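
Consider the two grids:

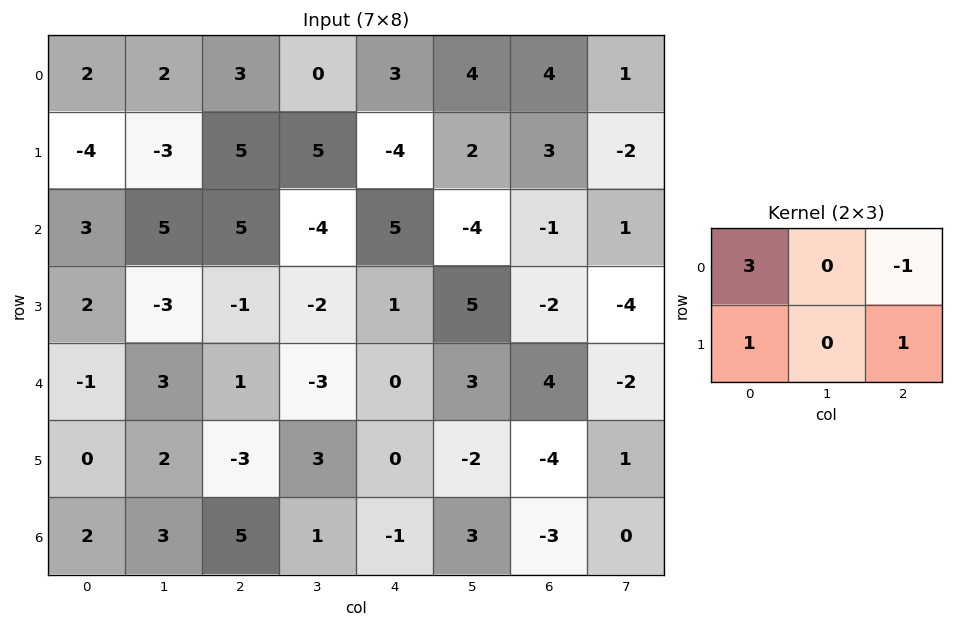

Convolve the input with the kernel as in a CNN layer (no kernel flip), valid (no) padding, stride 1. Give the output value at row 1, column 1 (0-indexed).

-13

The receptive field on the input at this output position is [-3 5 5 / 5 5 -4]. Elementwise product with the kernel and sum: -3·3 + 5·-1 + 5·1 + -4·1.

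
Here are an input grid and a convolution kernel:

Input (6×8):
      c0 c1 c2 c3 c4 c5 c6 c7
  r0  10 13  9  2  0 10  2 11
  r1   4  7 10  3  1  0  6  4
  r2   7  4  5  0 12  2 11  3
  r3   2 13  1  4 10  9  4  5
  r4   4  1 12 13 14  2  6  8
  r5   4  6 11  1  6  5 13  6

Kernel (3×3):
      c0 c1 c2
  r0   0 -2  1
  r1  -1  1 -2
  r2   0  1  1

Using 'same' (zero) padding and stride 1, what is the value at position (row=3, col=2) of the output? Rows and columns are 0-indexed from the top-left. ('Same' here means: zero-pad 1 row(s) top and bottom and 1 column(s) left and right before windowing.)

-5

The receptive field on the zero-padded input at this output position is [4 5 0 / 13 1 4 / 1 12 13]. Elementwise product with the kernel and sum: 5·-2 + 0·1 + 13·-1 + 1·1 + 4·-2 + 12·1 + 13·1.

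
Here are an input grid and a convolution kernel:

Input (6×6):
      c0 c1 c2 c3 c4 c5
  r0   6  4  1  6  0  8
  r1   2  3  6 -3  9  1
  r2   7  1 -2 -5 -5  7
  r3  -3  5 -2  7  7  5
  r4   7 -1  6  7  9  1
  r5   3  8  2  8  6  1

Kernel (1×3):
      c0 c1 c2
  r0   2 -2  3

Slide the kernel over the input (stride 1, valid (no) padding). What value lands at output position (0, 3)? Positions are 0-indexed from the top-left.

36

The receptive field on the input at this output position is [6 0 8]. Elementwise product with the kernel and sum: 6·2 + 0·-2 + 8·3.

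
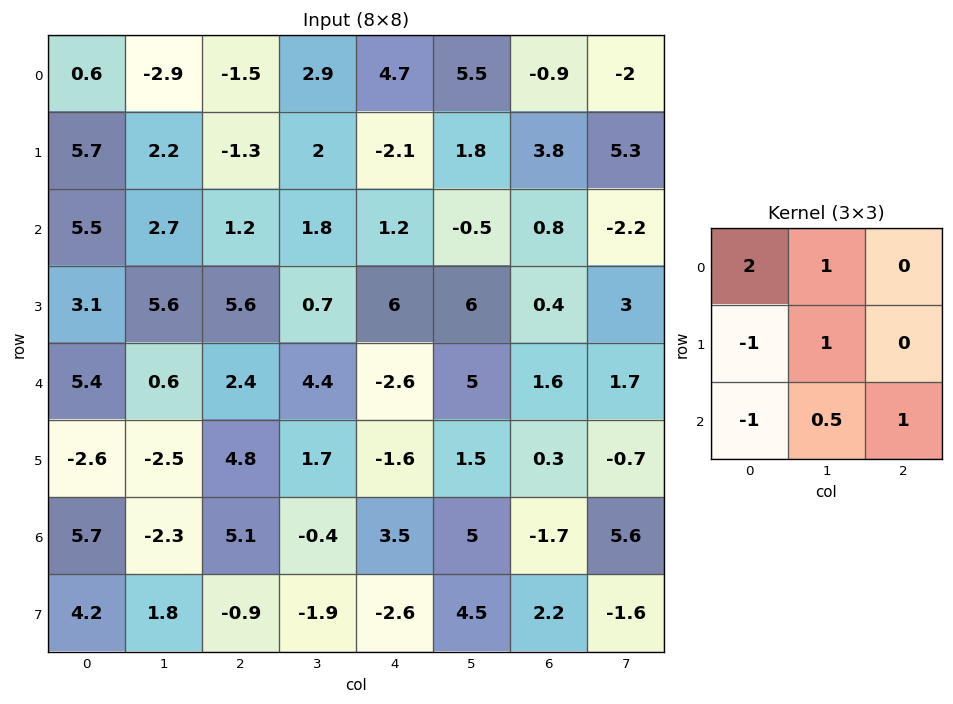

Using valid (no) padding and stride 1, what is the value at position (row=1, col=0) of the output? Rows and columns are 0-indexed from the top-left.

16.1

The receptive field on the input at this output position is [5.7 2.2 -1.3 / 5.5 2.7 1.2 / 3.1 5.6 5.6]. Elementwise product with the kernel and sum: 5.7·2 + 2.2·1 + 5.5·-1 + 2.7·1 + 3.1·-1 + 5.6·0.5 + 5.6·1.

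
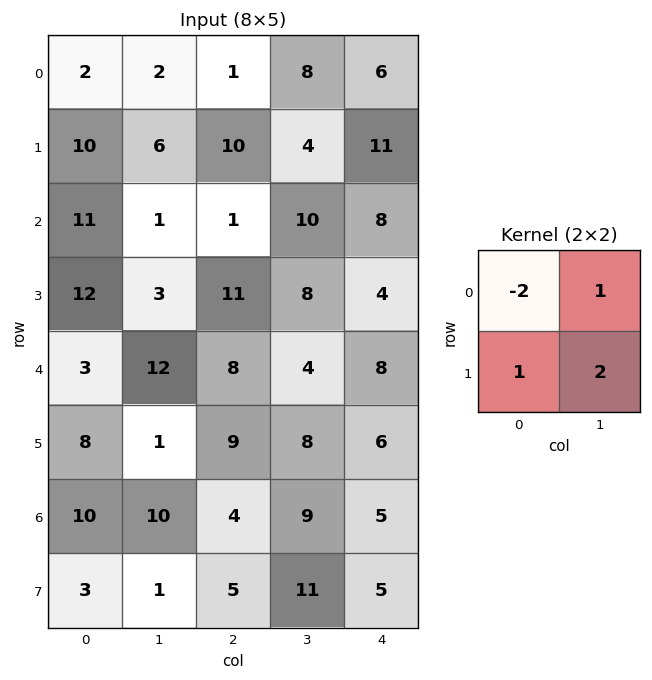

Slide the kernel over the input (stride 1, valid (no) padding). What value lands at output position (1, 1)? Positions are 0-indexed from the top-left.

1

The receptive field on the input at this output position is [6 10 / 1 1]. Elementwise product with the kernel and sum: 6·-2 + 10·1 + 1·1 + 1·2.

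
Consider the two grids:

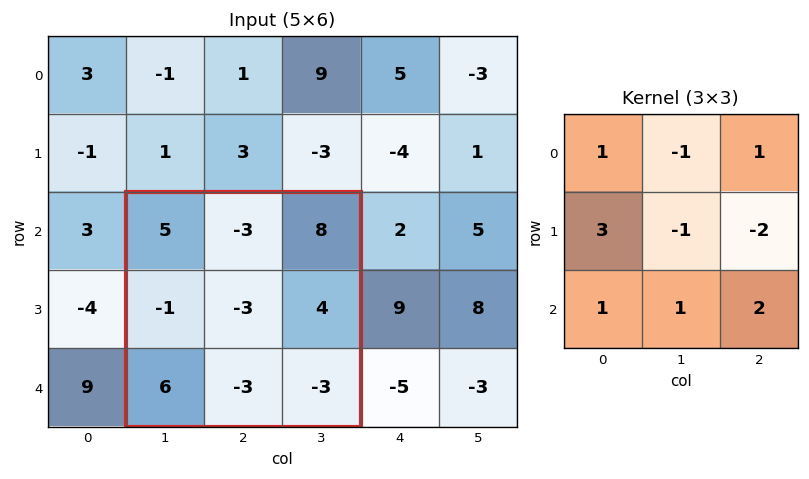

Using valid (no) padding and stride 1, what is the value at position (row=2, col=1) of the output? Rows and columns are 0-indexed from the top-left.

The receptive field on the input at this output position is [5 -3 8 / -1 -3 4 / 6 -3 -3]. Elementwise product with the kernel and sum: 5·1 + -3·-1 + 8·1 + -1·3 + -3·-1 + 4·-2 + 6·1 + -3·1 + -3·2.

5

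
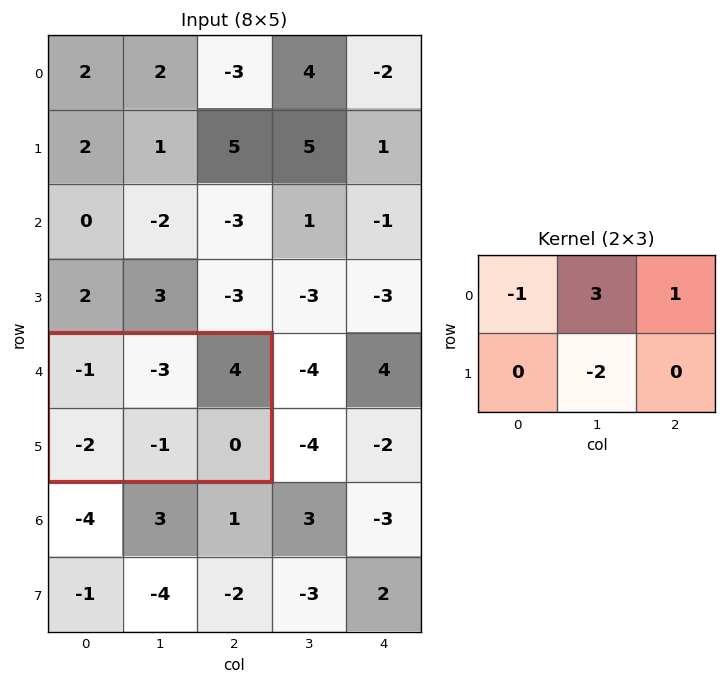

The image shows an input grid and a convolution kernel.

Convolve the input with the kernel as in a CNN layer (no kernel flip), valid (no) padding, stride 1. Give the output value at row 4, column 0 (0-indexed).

-2

The receptive field on the input at this output position is [-1 -3 4 / -2 -1 0]. Elementwise product with the kernel and sum: -1·-1 + -3·3 + 4·1 + -1·-2.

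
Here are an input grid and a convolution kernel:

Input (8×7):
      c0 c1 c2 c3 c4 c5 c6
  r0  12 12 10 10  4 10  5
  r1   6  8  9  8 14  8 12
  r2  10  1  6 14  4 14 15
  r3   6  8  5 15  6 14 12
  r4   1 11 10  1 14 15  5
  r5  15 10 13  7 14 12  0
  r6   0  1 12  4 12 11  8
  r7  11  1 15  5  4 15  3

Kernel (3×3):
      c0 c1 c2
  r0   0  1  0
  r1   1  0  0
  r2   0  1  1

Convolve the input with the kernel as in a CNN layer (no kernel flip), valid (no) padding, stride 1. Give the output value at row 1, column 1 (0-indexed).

30

The receptive field on the input at this output position is [8 9 8 / 1 6 14 / 8 5 15]. Elementwise product with the kernel and sum: 9·1 + 1·1 + 5·1 + 15·1.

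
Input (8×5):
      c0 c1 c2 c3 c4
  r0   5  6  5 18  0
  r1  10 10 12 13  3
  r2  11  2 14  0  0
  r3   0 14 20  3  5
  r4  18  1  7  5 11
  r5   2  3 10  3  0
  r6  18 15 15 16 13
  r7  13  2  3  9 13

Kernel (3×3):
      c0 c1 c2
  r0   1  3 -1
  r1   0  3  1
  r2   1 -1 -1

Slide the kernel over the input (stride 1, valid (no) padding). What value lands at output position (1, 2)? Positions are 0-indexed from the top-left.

The receptive field on the input at this output position is [12 13 3 / 14 0 0 / 20 3 5]. Elementwise product with the kernel and sum: 12·1 + 13·3 + 3·-1 + 0·3 + 0·1 + 20·1 + 3·-1 + 5·-1.

60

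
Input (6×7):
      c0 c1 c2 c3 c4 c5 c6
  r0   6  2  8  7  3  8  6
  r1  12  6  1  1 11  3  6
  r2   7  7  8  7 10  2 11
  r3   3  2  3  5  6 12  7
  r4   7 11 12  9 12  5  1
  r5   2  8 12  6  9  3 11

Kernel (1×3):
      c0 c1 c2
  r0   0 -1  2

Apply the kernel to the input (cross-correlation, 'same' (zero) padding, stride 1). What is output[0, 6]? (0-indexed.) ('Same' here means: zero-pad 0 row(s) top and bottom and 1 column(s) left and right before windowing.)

-6

The receptive field on the zero-padded input at this output position is [8 6 0]. Elementwise product with the kernel and sum: 6·-1 + 0·2.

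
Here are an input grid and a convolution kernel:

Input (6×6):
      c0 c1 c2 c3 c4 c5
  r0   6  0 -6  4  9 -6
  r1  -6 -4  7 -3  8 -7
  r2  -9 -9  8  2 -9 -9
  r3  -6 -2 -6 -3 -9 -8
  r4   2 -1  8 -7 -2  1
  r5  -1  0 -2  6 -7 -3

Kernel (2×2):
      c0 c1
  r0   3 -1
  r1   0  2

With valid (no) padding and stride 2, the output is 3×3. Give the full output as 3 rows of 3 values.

10 -28 19
-22 16 -34
7 43 -13

Output[0,0]: The receptive field on the input at this output position is [6 0 / -6 -4]. Elementwise product with the kernel and sum: 6·3 + 0·-1 + -4·2.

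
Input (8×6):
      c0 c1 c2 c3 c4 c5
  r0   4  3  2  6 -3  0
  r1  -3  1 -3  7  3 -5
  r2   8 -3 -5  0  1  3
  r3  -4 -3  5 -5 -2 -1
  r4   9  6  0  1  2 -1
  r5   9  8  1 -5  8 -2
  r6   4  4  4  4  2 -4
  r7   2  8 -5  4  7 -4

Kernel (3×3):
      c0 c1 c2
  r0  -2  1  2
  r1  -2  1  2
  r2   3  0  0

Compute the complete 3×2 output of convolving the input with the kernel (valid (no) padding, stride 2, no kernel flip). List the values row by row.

24 0
13 -7
-8 26

Output[0,0]: The receptive field on the input at this output position is [4 3 2 / -3 1 -3 / 8 -3 -5]. Elementwise product with the kernel and sum: 4·-2 + 3·1 + 2·2 + -3·-2 + 1·1 + -3·2 + 8·3.
Output[0,1]: The receptive field on the input at this output position is [2 6 -3 / -3 7 3 / -5 0 1]. Elementwise product with the kernel and sum: 2·-2 + 6·1 + -3·2 + -3·-2 + 7·1 + 3·2 + -5·3.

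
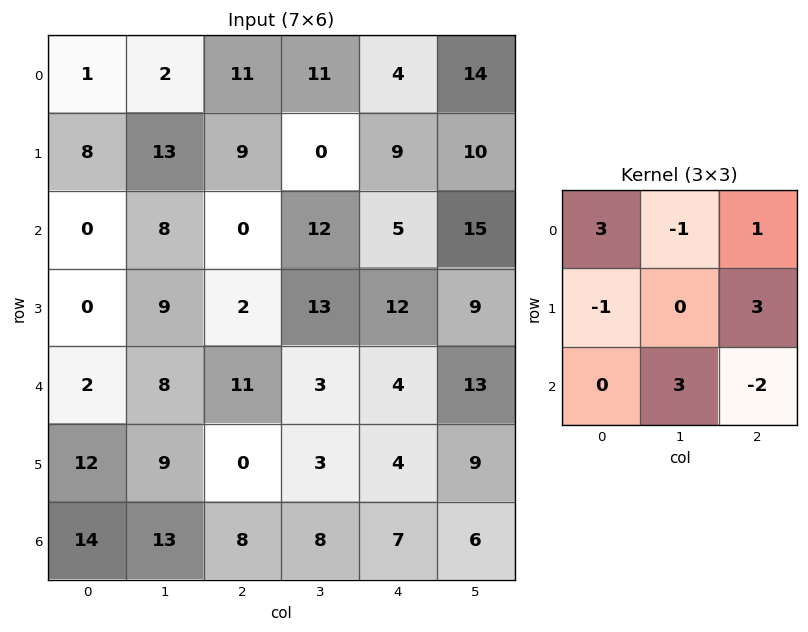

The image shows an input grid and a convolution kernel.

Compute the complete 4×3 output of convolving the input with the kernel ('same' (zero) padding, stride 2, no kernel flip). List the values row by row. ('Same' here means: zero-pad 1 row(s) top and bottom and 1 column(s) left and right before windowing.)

Output[0,0]: The receptive field on the zero-padded input at this output position is [0 0 0 / 0 1 2 / 0 8 13]. Elementwise product with the kernel and sum: 0·3 + 0·-1 + 0·1 + 0·-1 + 2·3 + 8·3 + 13·-2.
Output[0,1]: The receptive field on the zero-padded input at this output position is [0 0 0 / 2 11 11 / 13 9 0]. Elementwise product with the kernel and sum: 0·3 + 0·-1 + 0·1 + 2·-1 + 11·3 + 9·3 + 0·-2.

4 58 38
11 38 52
51 33 66
36 41 24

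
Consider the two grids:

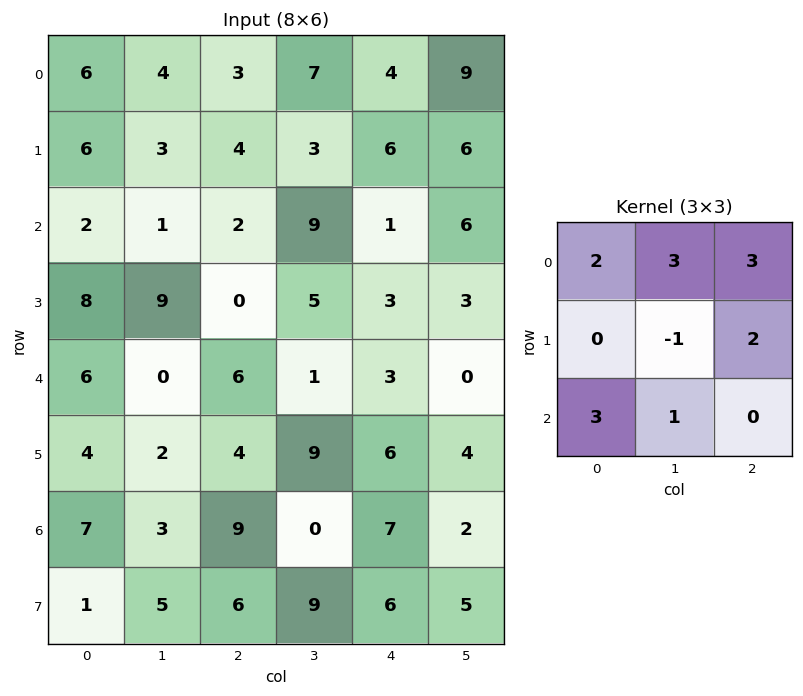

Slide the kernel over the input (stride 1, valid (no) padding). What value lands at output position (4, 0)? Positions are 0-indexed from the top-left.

60

The receptive field on the input at this output position is [6 0 6 / 4 2 4 / 7 3 9]. Elementwise product with the kernel and sum: 6·2 + 0·3 + 6·3 + 2·-1 + 4·2 + 7·3 + 3·1.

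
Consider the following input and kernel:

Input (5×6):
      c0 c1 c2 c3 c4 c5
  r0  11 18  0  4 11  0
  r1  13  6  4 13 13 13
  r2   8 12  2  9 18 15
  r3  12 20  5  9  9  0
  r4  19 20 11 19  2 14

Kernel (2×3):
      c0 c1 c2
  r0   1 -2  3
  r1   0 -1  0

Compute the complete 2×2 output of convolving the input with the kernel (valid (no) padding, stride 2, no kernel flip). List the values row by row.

Output[0,0]: The receptive field on the input at this output position is [11 18 0 / 13 6 4]. Elementwise product with the kernel and sum: 11·1 + 18·-2 + 0·3 + 6·-1.

-31 12
-30 29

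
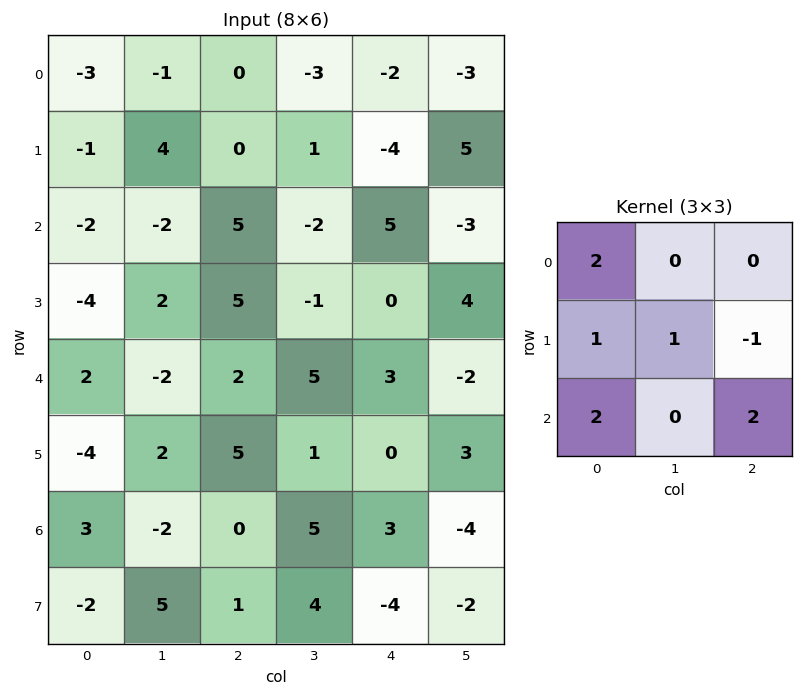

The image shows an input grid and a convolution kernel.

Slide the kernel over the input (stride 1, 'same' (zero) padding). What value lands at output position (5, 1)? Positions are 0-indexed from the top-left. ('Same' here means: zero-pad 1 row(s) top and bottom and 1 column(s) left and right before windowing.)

The receptive field on the zero-padded input at this output position is [2 -2 2 / -4 2 5 / 3 -2 0]. Elementwise product with the kernel and sum: 2·2 + -4·1 + 2·1 + 5·-1 + 3·2 + 0·2.

3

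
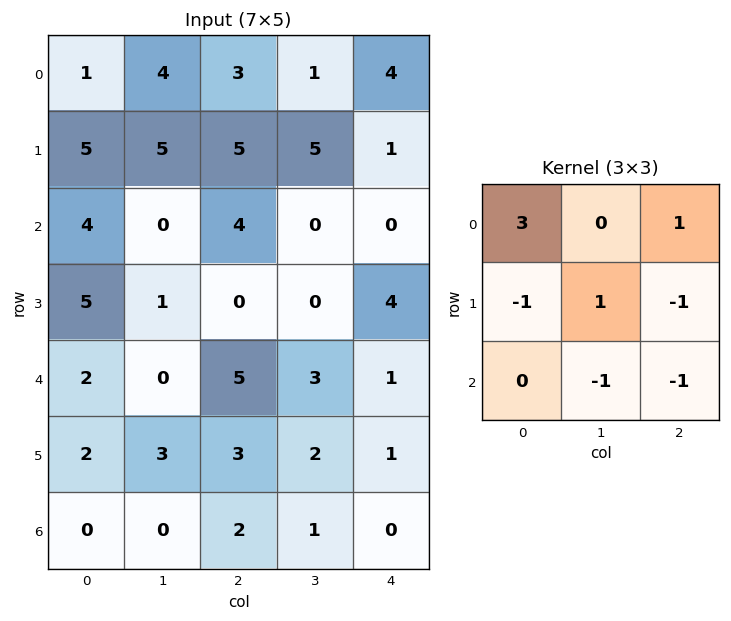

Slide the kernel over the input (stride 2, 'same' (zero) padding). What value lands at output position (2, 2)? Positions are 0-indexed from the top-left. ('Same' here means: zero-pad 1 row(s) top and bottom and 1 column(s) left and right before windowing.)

The receptive field on the zero-padded input at this output position is [0 4 0 / 3 1 0 / 2 1 0]. Elementwise product with the kernel and sum: 0·3 + 0·1 + 3·-1 + 1·1 + 0·-1 + 1·-1 + 0·-1.

-3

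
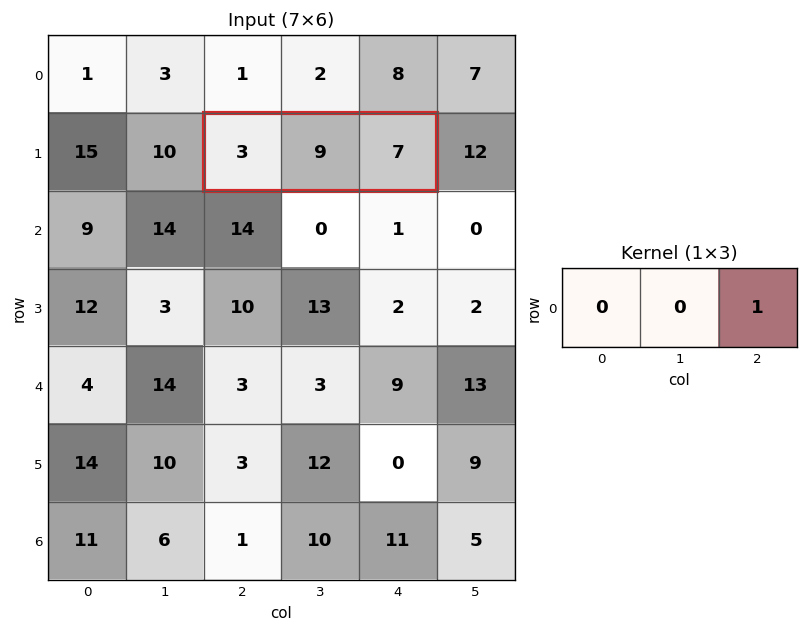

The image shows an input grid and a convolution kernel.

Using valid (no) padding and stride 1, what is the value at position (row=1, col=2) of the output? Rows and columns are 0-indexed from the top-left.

The receptive field on the input at this output position is [3 9 7]. Elementwise product with the kernel and sum: 7·1.

7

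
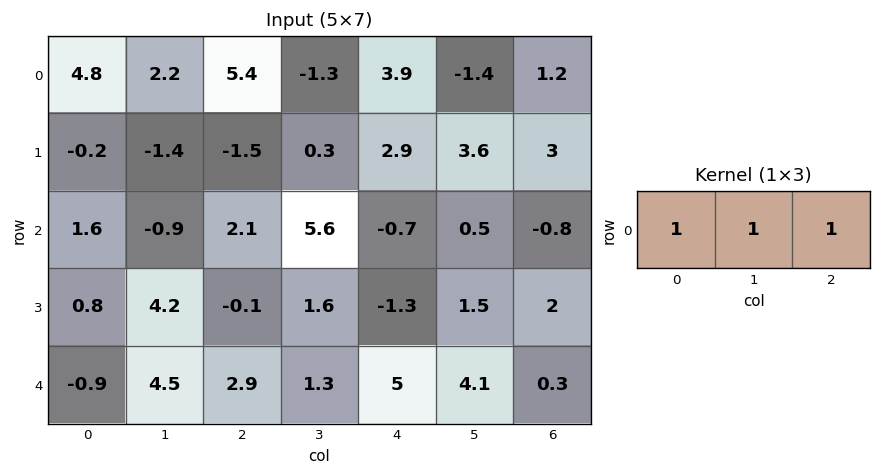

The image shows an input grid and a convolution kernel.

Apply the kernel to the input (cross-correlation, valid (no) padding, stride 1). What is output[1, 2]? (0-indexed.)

1.7

The receptive field on the input at this output position is [-1.5 0.3 2.9]. Elementwise product with the kernel and sum: -1.5·1 + 0.3·1 + 2.9·1.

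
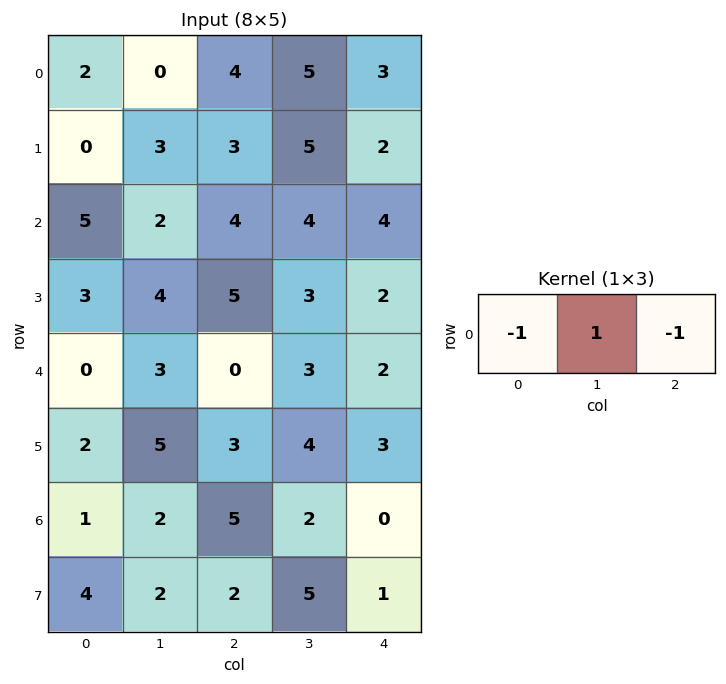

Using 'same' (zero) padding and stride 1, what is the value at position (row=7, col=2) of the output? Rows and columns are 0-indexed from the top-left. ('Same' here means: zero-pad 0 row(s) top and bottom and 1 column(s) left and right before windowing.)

-5

The receptive field on the zero-padded input at this output position is [2 2 5]. Elementwise product with the kernel and sum: 2·-1 + 2·1 + 5·-1.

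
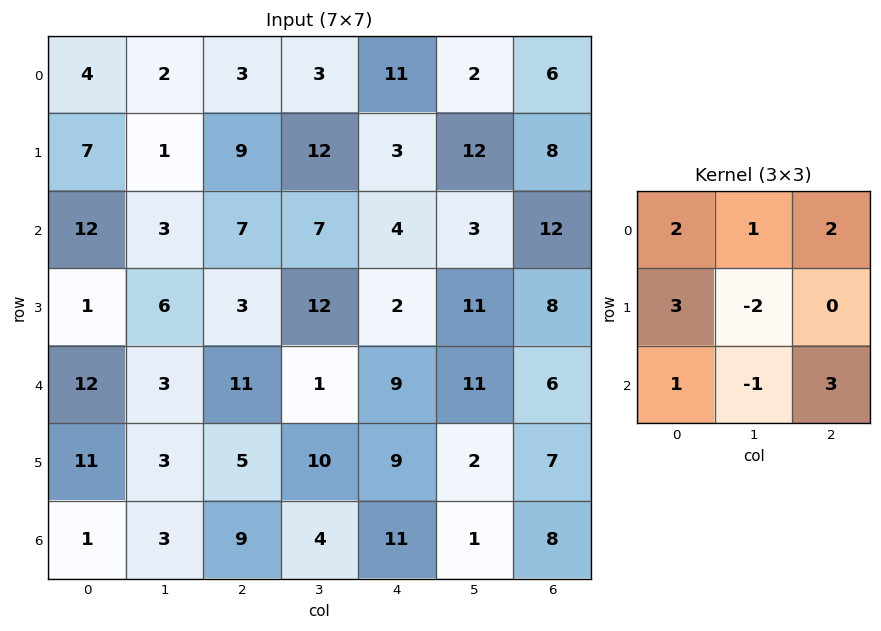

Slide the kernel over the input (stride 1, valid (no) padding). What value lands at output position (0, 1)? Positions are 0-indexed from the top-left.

The receptive field on the input at this output position is [2 3 3 / 1 9 12 / 3 7 7]. Elementwise product with the kernel and sum: 2·2 + 3·1 + 3·2 + 1·3 + 9·-2 + 3·1 + 7·-1 + 7·3.

15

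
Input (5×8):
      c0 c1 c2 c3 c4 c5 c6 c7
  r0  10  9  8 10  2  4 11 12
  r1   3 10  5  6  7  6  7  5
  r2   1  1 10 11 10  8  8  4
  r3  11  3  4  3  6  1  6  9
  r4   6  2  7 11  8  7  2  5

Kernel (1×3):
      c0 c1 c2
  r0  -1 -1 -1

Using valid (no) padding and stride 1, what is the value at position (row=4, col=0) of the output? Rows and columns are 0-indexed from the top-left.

-15

The receptive field on the input at this output position is [6 2 7]. Elementwise product with the kernel and sum: 6·-1 + 2·-1 + 7·-1.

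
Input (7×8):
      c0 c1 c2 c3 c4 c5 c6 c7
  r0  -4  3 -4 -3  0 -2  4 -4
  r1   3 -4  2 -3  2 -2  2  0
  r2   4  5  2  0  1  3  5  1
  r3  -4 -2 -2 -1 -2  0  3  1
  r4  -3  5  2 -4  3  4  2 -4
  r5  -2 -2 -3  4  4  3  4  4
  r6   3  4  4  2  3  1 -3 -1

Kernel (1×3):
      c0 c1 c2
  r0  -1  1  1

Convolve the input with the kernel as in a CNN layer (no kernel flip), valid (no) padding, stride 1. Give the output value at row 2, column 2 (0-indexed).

The receptive field on the input at this output position is [2 0 1]. Elementwise product with the kernel and sum: 2·-1 + 0·1 + 1·1.

-1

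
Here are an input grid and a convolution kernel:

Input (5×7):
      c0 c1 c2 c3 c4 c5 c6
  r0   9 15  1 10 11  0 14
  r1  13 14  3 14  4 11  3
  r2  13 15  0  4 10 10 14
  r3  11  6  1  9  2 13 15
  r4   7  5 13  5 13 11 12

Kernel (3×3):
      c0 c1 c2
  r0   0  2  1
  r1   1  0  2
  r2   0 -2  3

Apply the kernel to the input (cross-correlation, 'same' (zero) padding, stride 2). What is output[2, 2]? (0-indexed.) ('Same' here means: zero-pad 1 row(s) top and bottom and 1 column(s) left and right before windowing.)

The receptive field on the zero-padded input at this output position is [9 2 13 / 5 13 11 / 0 0 0]. Elementwise product with the kernel and sum: 2·2 + 13·1 + 5·1 + 11·2 + 0·-2 + 0·3.

44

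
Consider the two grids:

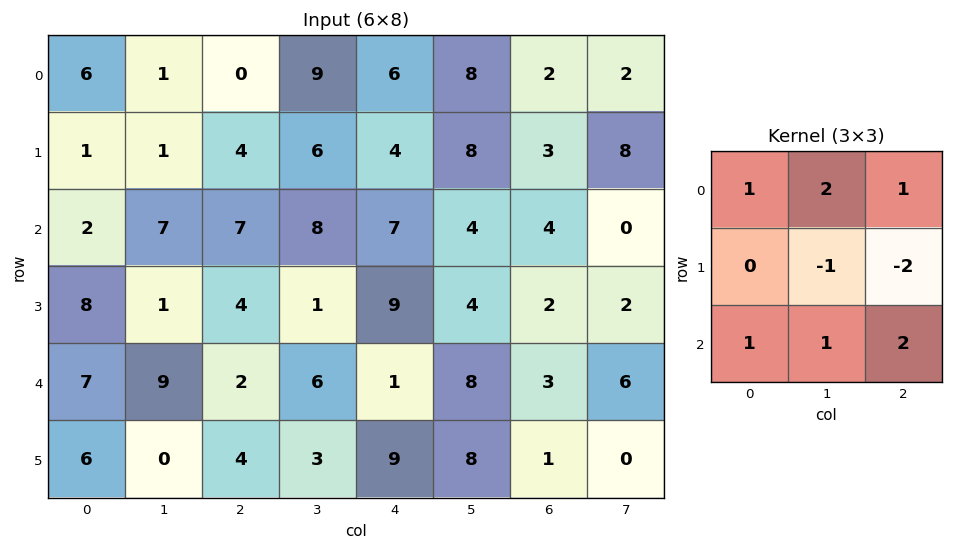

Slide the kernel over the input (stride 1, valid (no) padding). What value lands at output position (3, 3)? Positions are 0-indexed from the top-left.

The receptive field on the input at this output position is [1 9 4 / 6 1 8 / 3 9 8]. Elementwise product with the kernel and sum: 1·1 + 9·2 + 4·1 + 1·-1 + 8·-2 + 3·1 + 9·1 + 8·2.

34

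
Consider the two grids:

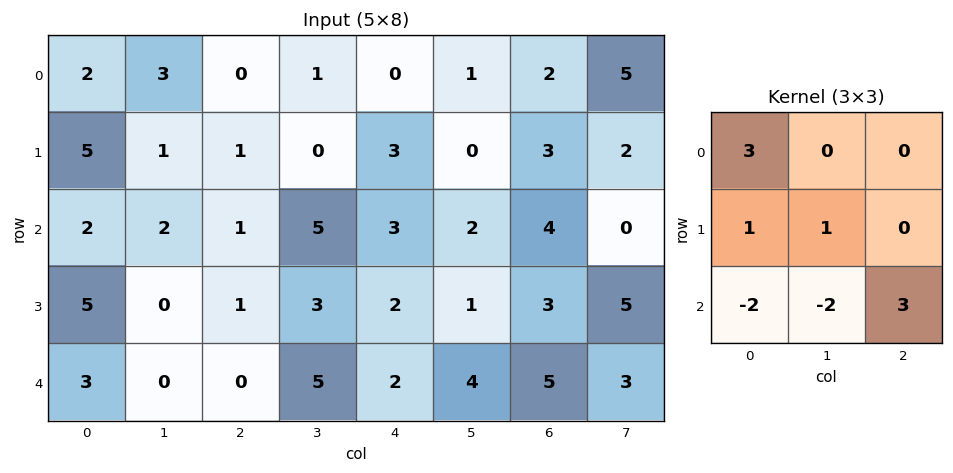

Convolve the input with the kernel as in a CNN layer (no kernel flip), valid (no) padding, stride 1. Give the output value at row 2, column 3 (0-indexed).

18

The receptive field on the input at this output position is [5 3 2 / 3 2 1 / 5 2 4]. Elementwise product with the kernel and sum: 5·3 + 3·1 + 2·1 + 5·-2 + 2·-2 + 4·3.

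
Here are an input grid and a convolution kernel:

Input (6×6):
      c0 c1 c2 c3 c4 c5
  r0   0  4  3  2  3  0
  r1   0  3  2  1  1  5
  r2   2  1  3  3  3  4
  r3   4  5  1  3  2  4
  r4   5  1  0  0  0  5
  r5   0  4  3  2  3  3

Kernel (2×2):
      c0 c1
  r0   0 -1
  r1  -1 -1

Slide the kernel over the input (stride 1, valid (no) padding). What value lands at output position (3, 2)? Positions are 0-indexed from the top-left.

-3

The receptive field on the input at this output position is [1 3 / 0 0]. Elementwise product with the kernel and sum: 3·-1 + 0·-1 + 0·-1.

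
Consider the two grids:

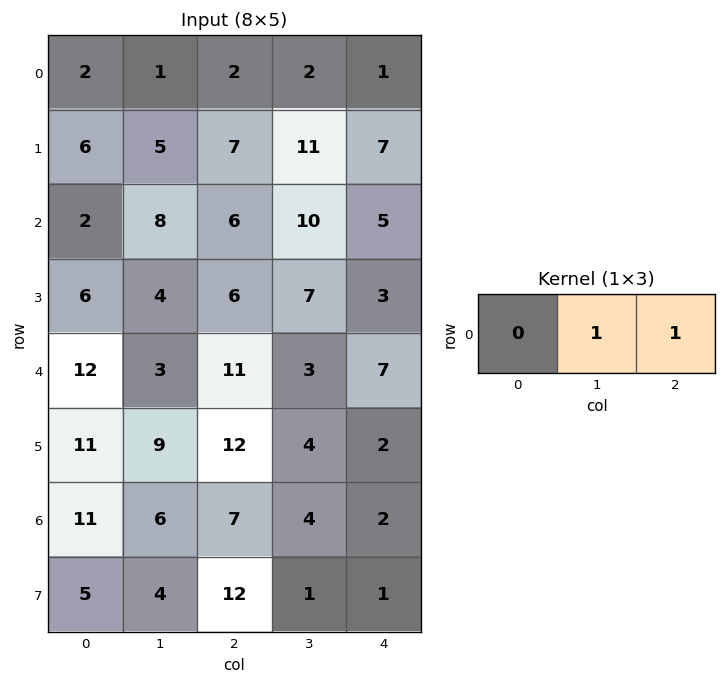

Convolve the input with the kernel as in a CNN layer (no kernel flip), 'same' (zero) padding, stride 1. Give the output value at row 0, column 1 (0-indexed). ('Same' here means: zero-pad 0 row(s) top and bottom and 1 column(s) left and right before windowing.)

3

The receptive field on the zero-padded input at this output position is [2 1 2]. Elementwise product with the kernel and sum: 1·1 + 2·1.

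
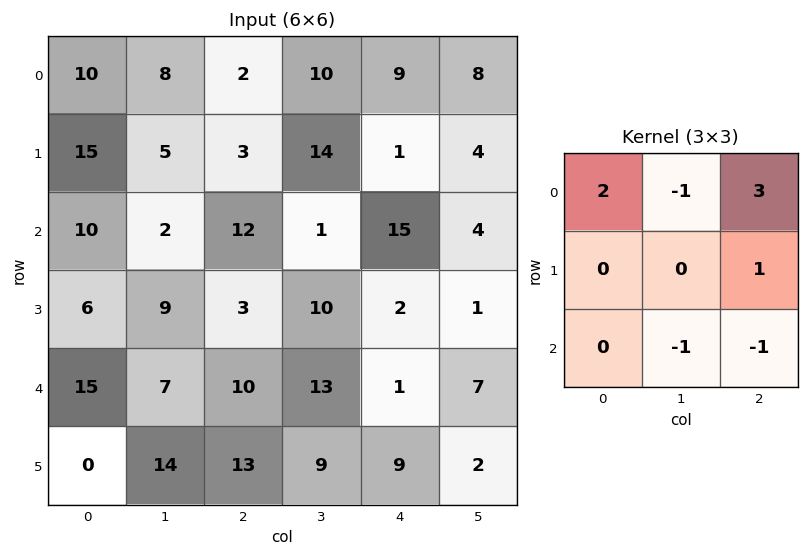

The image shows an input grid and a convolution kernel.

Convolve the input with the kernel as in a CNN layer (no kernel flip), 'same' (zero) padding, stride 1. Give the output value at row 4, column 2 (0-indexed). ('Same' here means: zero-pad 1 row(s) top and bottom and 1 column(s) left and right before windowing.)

The receptive field on the zero-padded input at this output position is [9 3 10 / 7 10 13 / 14 13 9]. Elementwise product with the kernel and sum: 9·2 + 3·-1 + 10·3 + 13·1 + 13·-1 + 9·-1.

36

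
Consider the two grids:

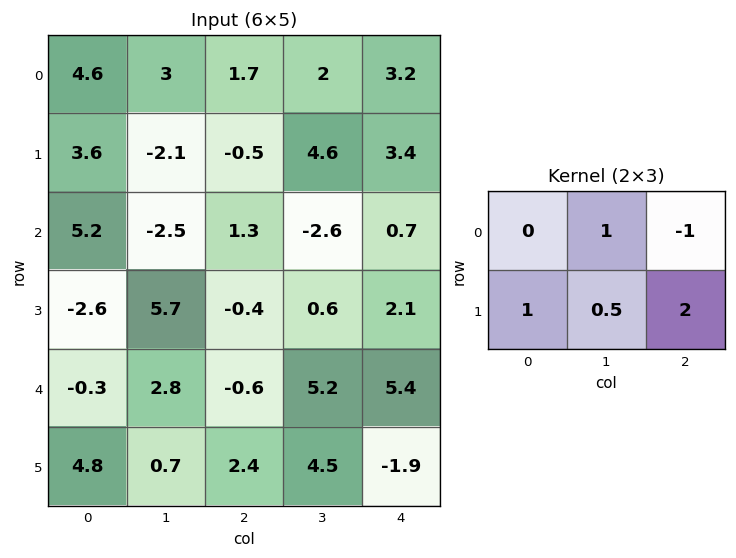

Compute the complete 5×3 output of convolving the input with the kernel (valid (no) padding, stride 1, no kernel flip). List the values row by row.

Output[0,0]: The receptive field on the input at this output position is [4.6 3 1.7 / 3.6 -2.1 -0.5]. Elementwise product with the kernel and sum: 3·1 + 1.7·-1 + 3.6·1 + -2.1·0.5 + -0.5·2.

2.85 6.55 7.4
4.95 -12.15 2.6
-4.35 10.6 0.8
6 11.9 11.3
13.35 5.1 0.65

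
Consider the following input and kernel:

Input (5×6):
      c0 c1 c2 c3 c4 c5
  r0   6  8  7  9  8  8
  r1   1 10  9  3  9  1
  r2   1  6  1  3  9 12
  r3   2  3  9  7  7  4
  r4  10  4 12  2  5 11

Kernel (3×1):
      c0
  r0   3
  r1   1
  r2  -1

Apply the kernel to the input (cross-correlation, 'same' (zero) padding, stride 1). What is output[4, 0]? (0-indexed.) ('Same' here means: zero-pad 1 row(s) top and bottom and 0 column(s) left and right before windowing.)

The receptive field on the zero-padded input at this output position is [2 / 10 / 0]. Elementwise product with the kernel and sum: 2·3 + 10·1 + 0·-1.

16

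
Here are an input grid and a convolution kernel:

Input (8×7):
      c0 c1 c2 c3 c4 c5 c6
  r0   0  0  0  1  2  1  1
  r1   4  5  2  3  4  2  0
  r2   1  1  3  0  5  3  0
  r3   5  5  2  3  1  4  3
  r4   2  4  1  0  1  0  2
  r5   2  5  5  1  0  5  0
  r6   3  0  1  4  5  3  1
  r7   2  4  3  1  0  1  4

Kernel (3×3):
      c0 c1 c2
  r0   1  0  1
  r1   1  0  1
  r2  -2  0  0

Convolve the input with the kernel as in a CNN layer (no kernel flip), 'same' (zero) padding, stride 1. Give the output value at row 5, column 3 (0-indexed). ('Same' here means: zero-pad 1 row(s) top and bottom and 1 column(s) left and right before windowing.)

5

The receptive field on the zero-padded input at this output position is [1 0 1 / 5 1 0 / 1 4 5]. Elementwise product with the kernel and sum: 1·1 + 1·1 + 5·1 + 0·1 + 1·-2.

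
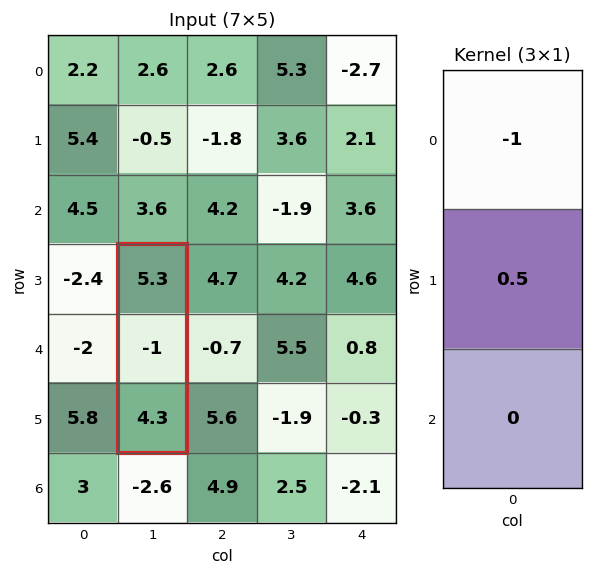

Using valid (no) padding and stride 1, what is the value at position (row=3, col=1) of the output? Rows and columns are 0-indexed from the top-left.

-5.8

The receptive field on the input at this output position is [5.3 / -1 / 4.3]. Elementwise product with the kernel and sum: 5.3·-1 + -1·0.5.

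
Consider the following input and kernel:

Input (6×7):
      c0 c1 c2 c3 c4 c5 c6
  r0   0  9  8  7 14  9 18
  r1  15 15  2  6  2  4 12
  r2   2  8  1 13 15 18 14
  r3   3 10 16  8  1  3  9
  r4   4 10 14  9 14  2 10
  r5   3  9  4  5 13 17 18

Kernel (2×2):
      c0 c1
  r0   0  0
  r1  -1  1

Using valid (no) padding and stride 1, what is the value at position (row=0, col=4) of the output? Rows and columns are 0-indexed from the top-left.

The receptive field on the input at this output position is [14 9 / 2 4]. Elementwise product with the kernel and sum: 2·-1 + 4·1.

2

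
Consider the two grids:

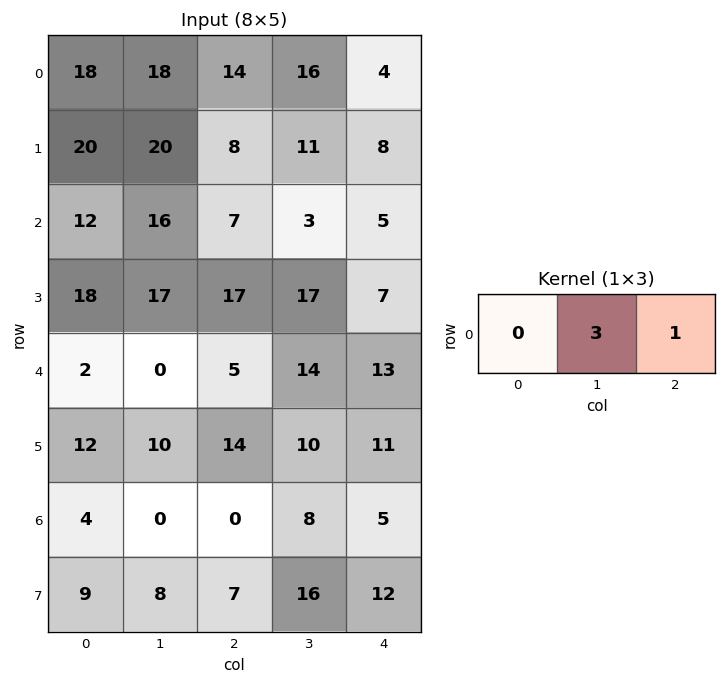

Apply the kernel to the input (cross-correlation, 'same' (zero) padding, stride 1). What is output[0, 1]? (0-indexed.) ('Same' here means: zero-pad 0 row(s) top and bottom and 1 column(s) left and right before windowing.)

68

The receptive field on the zero-padded input at this output position is [18 18 14]. Elementwise product with the kernel and sum: 18·3 + 14·1.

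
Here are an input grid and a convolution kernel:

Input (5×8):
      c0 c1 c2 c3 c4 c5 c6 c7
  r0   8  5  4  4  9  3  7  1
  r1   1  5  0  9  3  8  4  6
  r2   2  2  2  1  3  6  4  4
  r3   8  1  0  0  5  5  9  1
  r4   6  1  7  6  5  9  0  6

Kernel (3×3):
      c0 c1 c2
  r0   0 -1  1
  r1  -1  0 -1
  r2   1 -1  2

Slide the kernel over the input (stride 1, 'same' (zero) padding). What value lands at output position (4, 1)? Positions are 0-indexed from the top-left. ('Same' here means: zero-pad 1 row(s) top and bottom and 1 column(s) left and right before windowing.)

The receptive field on the zero-padded input at this output position is [8 1 0 / 6 1 7 / 0 0 0]. Elementwise product with the kernel and sum: 1·-1 + 0·1 + 6·-1 + 7·-1 + 0·1 + 0·-1 + 0·2.

-14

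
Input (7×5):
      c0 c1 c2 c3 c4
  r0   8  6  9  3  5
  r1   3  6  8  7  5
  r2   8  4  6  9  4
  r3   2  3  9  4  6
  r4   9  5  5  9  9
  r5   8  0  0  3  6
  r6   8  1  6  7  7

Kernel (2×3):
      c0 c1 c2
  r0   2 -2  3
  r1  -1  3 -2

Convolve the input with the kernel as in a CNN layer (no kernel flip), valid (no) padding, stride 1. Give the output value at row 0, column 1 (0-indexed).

7

The receptive field on the input at this output position is [6 9 3 / 6 8 7]. Elementwise product with the kernel and sum: 6·2 + 9·-2 + 3·3 + 6·-1 + 8·3 + 7·-2.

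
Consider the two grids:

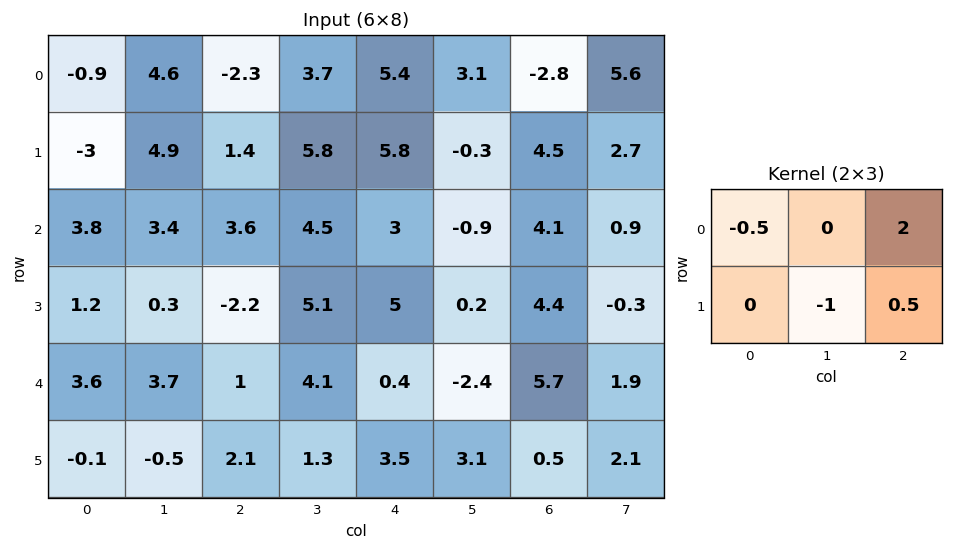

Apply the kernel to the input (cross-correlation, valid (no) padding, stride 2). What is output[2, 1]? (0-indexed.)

The receptive field on the input at this output position is [1 4.1 0.4 / 2.1 1.3 3.5]. Elementwise product with the kernel and sum: 1·-0.5 + 0.4·2 + 1.3·-1 + 3.5·0.5.

0.75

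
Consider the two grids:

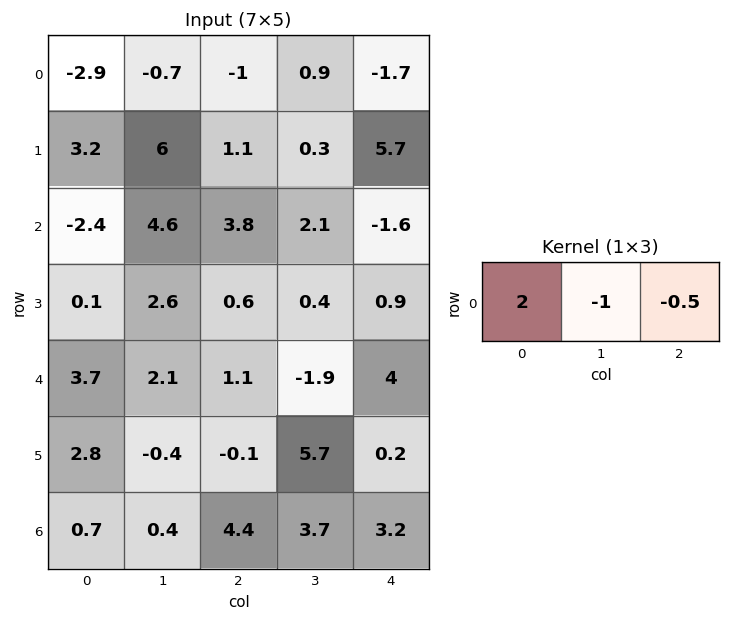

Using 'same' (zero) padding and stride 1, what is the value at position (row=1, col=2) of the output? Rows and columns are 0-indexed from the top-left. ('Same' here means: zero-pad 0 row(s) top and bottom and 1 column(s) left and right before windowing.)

10.75

The receptive field on the zero-padded input at this output position is [6 1.1 0.3]. Elementwise product with the kernel and sum: 6·2 + 1.1·-1 + 0.3·-0.5.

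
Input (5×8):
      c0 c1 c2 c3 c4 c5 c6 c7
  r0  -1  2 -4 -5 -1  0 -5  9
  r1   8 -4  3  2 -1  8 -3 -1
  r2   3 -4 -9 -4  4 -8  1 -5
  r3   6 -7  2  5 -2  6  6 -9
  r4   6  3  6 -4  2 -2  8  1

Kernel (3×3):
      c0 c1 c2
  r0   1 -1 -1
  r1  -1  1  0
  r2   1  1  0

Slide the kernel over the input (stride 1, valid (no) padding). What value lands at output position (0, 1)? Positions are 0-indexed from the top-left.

The receptive field on the input at this output position is [2 -4 -5 / -4 3 2 / -4 -9 -4]. Elementwise product with the kernel and sum: 2·1 + -4·-1 + -5·-1 + -4·-1 + 3·1 + -4·1 + -9·1.

5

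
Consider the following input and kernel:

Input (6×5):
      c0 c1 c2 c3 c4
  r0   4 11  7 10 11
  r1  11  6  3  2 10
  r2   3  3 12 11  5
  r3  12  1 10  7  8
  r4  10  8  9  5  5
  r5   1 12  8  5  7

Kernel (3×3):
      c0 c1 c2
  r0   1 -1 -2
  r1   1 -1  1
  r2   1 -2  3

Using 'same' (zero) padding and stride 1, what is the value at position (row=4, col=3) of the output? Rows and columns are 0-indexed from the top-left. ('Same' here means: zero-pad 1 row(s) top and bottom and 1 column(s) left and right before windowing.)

The receptive field on the zero-padded input at this output position is [10 7 8 / 9 5 5 / 8 5 7]. Elementwise product with the kernel and sum: 10·1 + 7·-1 + 8·-2 + 9·1 + 5·-1 + 5·1 + 8·1 + 5·-2 + 7·3.

15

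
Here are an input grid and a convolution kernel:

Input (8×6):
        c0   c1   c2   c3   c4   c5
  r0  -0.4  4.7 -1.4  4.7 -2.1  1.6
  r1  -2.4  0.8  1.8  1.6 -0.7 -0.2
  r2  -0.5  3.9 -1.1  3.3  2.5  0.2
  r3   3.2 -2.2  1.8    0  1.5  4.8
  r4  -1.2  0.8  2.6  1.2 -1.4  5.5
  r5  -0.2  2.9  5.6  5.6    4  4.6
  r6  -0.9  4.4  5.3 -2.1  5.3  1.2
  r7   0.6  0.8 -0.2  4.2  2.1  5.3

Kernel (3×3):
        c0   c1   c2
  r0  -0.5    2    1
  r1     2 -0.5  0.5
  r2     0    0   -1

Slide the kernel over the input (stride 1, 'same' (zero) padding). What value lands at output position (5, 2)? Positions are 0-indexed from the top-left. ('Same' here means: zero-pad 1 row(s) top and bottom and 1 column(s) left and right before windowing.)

13.9

The receptive field on the zero-padded input at this output position is [0.8 2.6 1.2 / 2.9 5.6 5.6 / 4.4 5.3 -2.1]. Elementwise product with the kernel and sum: 0.8·-0.5 + 2.6·2 + 1.2·1 + 2.9·2 + 5.6·-0.5 + 5.6·0.5 + -2.1·-1.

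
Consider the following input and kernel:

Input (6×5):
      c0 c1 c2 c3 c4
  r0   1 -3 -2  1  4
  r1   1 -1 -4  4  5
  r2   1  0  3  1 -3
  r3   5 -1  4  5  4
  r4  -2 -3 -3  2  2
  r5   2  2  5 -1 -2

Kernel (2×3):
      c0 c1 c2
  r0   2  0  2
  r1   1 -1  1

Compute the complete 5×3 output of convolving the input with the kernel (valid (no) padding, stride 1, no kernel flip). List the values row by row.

Output[0,0]: The receptive field on the input at this output position is [1 -3 -2 / 1 -1 -4]. Elementwise product with the kernel and sum: 1·2 + -2·2 + 1·1 + -1·-1 + -4·1.
Output[0,1]: The receptive field on the input at this output position is [-3 -2 1 / -1 -4 4]. Elementwise product with the kernel and sum: -3·2 + 1·2 + -1·1 + -4·-1 + 4·1.

-4 3 1
-2 4 1
18 2 3
16 10 13
-5 -6 2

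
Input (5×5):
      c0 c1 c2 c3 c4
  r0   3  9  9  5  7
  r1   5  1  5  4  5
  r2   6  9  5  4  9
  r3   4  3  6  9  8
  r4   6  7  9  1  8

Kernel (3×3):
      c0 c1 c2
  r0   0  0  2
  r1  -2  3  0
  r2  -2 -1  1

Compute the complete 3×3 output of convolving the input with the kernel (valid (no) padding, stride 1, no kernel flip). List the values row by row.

Output[0,0]: The receptive field on the input at this output position is [3 9 9 / 5 1 5 / 6 9 5]. Elementwise product with the kernel and sum: 9·2 + 5·-2 + 1·3 + 6·-2 + 9·-1 + 5·1.
Output[0,1]: The receptive field on the input at this output position is [9 9 5 / 1 5 4 / 9 5 4]. Elementwise product with the kernel and sum: 5·2 + 1·-2 + 5·3 + 9·-2 + 5·-1 + 4·1.

-5 4 11
20 2 -1
1 -2 22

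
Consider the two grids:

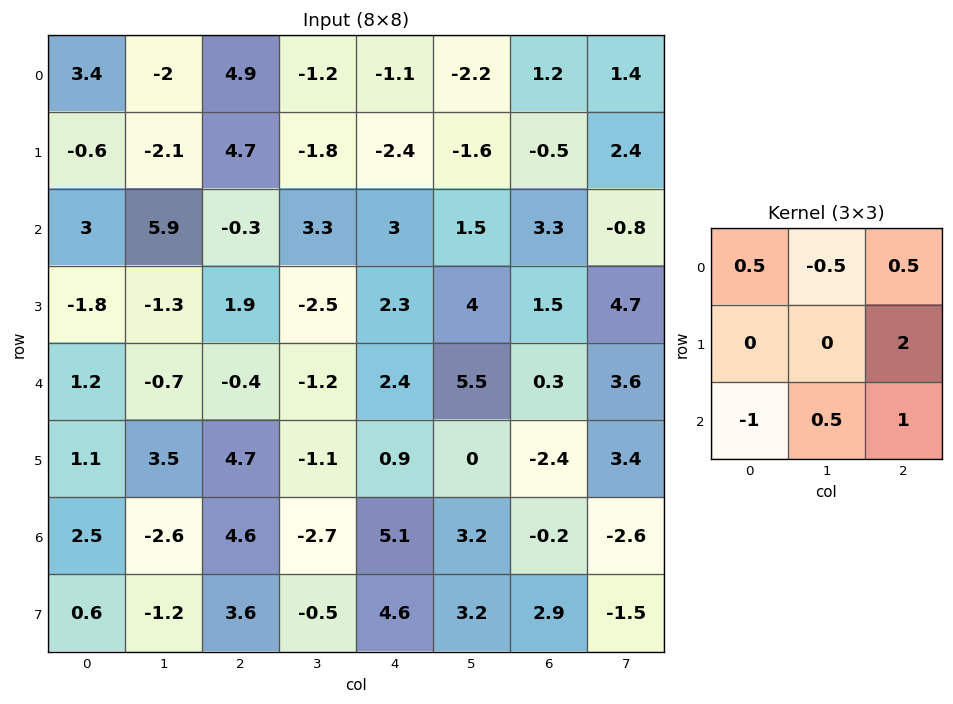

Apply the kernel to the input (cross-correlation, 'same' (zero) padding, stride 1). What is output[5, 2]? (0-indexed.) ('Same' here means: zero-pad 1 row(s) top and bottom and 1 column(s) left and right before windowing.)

The receptive field on the zero-padded input at this output position is [-0.7 -0.4 -1.2 / 3.5 4.7 -1.1 / -2.6 4.6 -2.7]. Elementwise product with the kernel and sum: -0.7·0.5 + -0.4·-0.5 + -1.2·0.5 + -1.1·2 + -2.6·-1 + 4.6·0.5 + -2.7·1.

-0.75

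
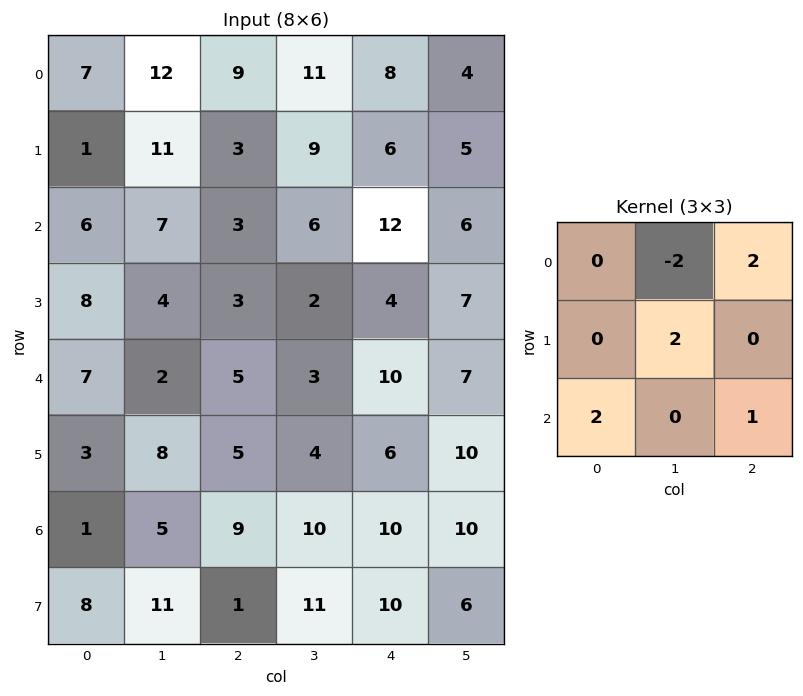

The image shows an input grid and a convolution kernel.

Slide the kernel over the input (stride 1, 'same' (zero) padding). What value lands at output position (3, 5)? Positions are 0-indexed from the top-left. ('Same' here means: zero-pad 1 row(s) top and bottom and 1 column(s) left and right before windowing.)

The receptive field on the zero-padded input at this output position is [12 6 0 / 4 7 0 / 10 7 0]. Elementwise product with the kernel and sum: 6·-2 + 0·2 + 7·2 + 10·2 + 0·1.

22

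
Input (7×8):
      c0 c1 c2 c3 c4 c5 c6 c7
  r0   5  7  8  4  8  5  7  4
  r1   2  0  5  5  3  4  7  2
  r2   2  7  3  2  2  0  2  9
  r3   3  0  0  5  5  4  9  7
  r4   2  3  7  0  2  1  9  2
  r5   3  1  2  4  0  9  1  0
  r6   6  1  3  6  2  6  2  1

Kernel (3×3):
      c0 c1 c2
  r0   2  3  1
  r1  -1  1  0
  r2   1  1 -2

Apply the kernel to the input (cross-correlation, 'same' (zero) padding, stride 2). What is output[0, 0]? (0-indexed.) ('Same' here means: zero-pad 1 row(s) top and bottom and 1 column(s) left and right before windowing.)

The receptive field on the zero-padded input at this output position is [0 0 0 / 0 5 7 / 0 2 0]. Elementwise product with the kernel and sum: 0·2 + 0·3 + 0·1 + 0·-1 + 5·1 + 0·1 + 2·1 + 0·-2.

7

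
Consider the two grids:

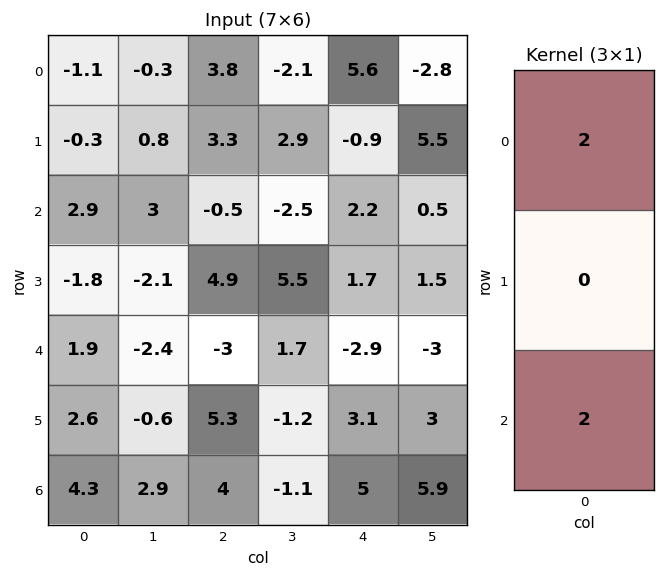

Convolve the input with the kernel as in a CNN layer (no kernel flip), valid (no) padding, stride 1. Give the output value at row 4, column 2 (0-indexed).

The receptive field on the input at this output position is [-3 / 5.3 / 4]. Elementwise product with the kernel and sum: -3·2 + 4·2.

2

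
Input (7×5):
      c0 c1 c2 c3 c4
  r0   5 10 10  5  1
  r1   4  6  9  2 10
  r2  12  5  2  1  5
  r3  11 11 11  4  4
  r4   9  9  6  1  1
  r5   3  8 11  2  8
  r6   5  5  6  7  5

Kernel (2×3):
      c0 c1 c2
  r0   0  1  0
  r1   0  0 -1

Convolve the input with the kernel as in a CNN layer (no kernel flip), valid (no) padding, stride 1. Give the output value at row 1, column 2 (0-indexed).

The receptive field on the input at this output position is [9 2 10 / 2 1 5]. Elementwise product with the kernel and sum: 2·1 + 5·-1.

-3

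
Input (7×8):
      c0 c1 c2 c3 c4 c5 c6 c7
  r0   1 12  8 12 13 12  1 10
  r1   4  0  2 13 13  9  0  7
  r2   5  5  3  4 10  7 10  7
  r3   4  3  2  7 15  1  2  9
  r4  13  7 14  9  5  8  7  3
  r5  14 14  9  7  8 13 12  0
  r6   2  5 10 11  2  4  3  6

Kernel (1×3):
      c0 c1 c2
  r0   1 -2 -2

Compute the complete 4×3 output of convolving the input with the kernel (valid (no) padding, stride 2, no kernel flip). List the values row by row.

-39 -42 -13
-11 -25 -24
-29 -14 -25
-28 -16 -12

Output[0,0]: The receptive field on the input at this output position is [1 12 8]. Elementwise product with the kernel and sum: 1·1 + 12·-2 + 8·-2.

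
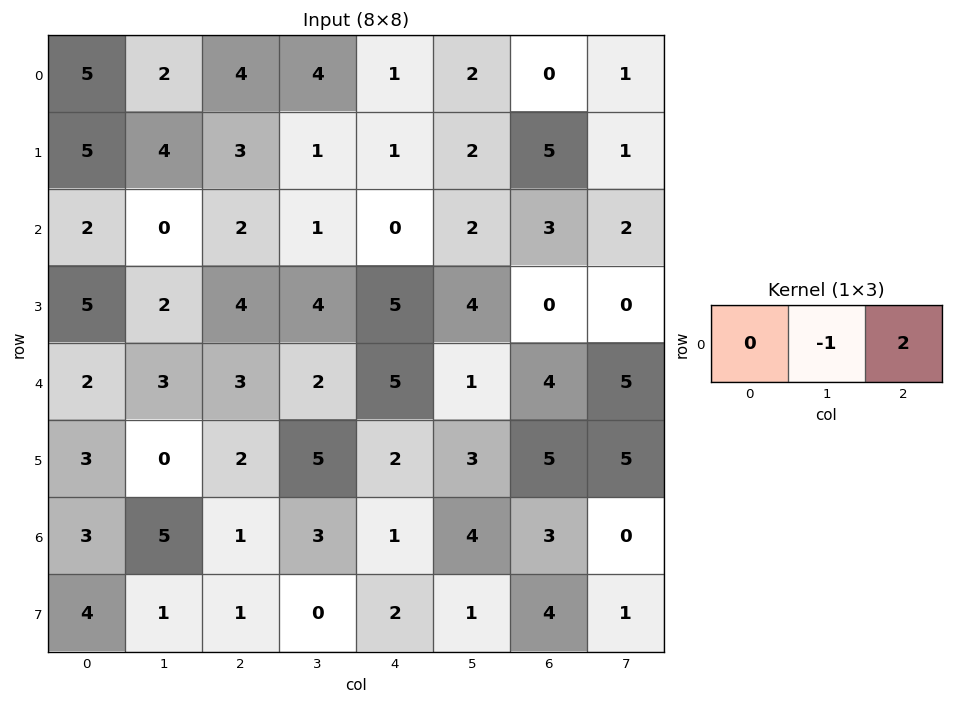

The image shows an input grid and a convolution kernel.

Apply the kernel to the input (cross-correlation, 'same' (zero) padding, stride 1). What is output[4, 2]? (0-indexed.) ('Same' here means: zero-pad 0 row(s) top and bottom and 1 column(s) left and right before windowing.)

The receptive field on the zero-padded input at this output position is [3 3 2]. Elementwise product with the kernel and sum: 3·-1 + 2·2.

1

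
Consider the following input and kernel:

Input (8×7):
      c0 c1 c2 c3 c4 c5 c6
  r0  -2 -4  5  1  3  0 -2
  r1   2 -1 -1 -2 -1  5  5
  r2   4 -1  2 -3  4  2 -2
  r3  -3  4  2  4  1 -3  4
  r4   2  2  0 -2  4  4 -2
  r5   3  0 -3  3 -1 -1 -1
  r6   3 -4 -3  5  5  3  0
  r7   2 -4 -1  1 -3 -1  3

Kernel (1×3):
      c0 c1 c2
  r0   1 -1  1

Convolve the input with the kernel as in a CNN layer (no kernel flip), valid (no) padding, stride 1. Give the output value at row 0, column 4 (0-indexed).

1

The receptive field on the input at this output position is [3 0 -2]. Elementwise product with the kernel and sum: 3·1 + 0·-1 + -2·1.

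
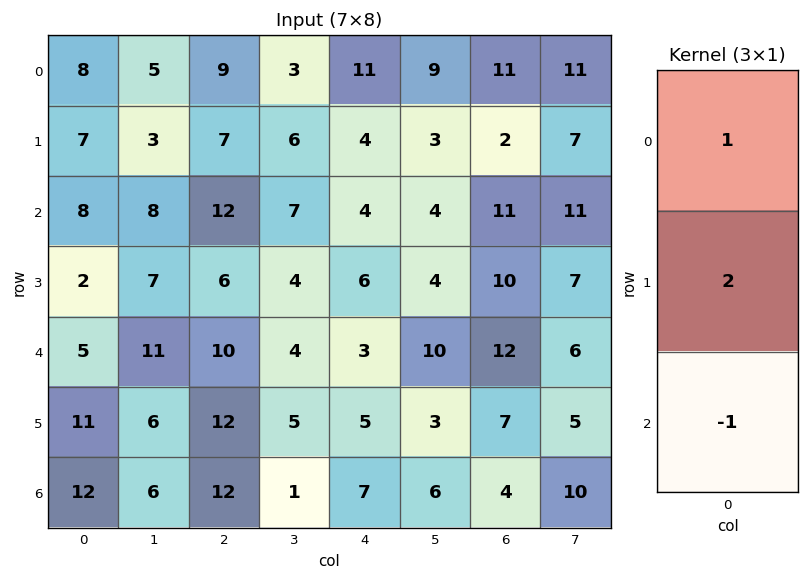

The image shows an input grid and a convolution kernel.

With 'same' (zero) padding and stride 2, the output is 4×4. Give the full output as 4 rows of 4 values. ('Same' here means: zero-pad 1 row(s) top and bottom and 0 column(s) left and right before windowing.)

9 11 18 20
21 25 6 14
1 14 7 27
35 36 19 15

Output[0,0]: The receptive field on the zero-padded input at this output position is [0 / 8 / 7]. Elementwise product with the kernel and sum: 0·1 + 8·2 + 7·-1.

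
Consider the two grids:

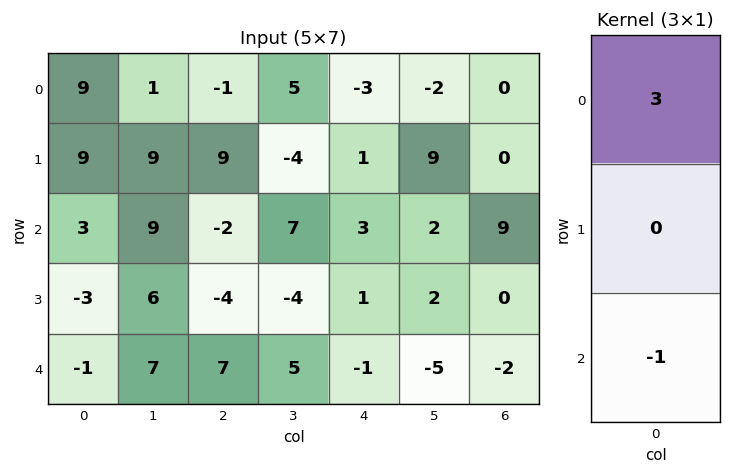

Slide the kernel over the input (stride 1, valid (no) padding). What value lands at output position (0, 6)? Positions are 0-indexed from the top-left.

-9

The receptive field on the input at this output position is [0 / 0 / 9]. Elementwise product with the kernel and sum: 0·3 + 9·-1.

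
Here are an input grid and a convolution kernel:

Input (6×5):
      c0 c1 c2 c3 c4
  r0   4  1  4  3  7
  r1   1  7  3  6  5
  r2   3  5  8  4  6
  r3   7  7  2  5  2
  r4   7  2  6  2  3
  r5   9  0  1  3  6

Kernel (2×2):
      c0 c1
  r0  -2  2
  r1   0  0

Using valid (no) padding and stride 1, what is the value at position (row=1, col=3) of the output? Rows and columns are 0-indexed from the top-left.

-2

The receptive field on the input at this output position is [6 5 / 4 6]. Elementwise product with the kernel and sum: 6·-2 + 5·2.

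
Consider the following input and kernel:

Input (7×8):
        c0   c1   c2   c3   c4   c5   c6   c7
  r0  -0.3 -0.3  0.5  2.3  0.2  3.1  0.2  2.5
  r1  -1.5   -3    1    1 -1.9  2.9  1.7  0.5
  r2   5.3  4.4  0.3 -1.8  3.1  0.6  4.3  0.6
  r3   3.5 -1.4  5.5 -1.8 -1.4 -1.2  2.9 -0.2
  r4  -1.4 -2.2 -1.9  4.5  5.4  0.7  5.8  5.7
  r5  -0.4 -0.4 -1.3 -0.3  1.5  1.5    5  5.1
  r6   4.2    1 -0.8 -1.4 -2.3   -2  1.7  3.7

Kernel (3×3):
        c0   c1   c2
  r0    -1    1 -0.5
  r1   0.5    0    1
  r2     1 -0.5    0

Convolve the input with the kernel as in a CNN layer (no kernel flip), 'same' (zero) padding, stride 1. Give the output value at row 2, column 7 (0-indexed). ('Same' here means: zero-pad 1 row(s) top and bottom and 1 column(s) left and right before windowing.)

The receptive field on the zero-padded input at this output position is [1.7 0.5 0 / 4.3 0.6 0 / 2.9 -0.2 0]. Elementwise product with the kernel and sum: 1.7·-1 + 0.5·1 + 0·-0.5 + 4.3·0.5 + 0·1 + 2.9·1 + -0.2·-0.5.

3.95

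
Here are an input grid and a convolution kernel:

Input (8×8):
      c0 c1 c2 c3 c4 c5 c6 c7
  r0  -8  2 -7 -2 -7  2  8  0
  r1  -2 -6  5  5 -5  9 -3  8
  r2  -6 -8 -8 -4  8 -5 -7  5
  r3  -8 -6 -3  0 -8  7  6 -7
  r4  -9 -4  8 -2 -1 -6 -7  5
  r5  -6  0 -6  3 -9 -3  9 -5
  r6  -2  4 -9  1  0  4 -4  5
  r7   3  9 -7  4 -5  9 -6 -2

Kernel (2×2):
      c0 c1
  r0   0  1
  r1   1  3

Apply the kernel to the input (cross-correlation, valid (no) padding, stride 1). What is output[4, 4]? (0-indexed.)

-24

The receptive field on the input at this output position is [-1 -6 / -9 -3]. Elementwise product with the kernel and sum: -6·1 + -9·1 + -3·3.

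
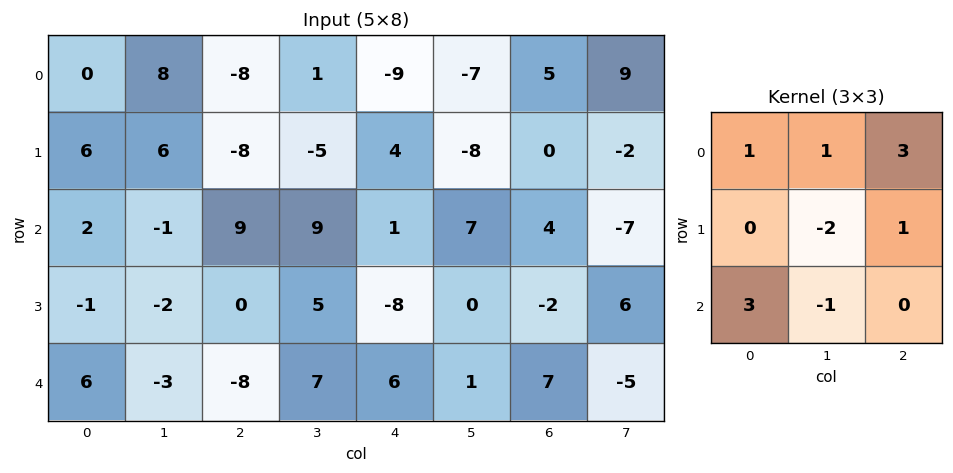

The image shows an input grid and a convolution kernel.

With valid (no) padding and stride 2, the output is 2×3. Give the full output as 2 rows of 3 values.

-29 -2 11
53 -28 35

Output[0,0]: The receptive field on the input at this output position is [0 8 -8 / 6 6 -8 / 2 -1 9]. Elementwise product with the kernel and sum: 0·1 + 8·1 + -8·3 + 6·-2 + -8·1 + 2·3 + -1·-1.
Output[0,1]: The receptive field on the input at this output position is [-8 1 -9 / -8 -5 4 / 9 9 1]. Elementwise product with the kernel and sum: -8·1 + 1·1 + -9·3 + -5·-2 + 4·1 + 9·3 + 9·-1.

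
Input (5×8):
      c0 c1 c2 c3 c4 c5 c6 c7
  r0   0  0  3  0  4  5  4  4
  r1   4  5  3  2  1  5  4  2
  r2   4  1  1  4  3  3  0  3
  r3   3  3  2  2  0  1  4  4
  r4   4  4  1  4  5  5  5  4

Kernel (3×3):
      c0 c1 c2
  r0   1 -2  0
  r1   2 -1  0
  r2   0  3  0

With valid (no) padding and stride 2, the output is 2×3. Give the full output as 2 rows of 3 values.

6 19 0
17 7 11

Output[0,0]: The receptive field on the input at this output position is [0 0 3 / 4 5 3 / 4 1 1]. Elementwise product with the kernel and sum: 0·1 + 0·-2 + 4·2 + 5·-1 + 1·3.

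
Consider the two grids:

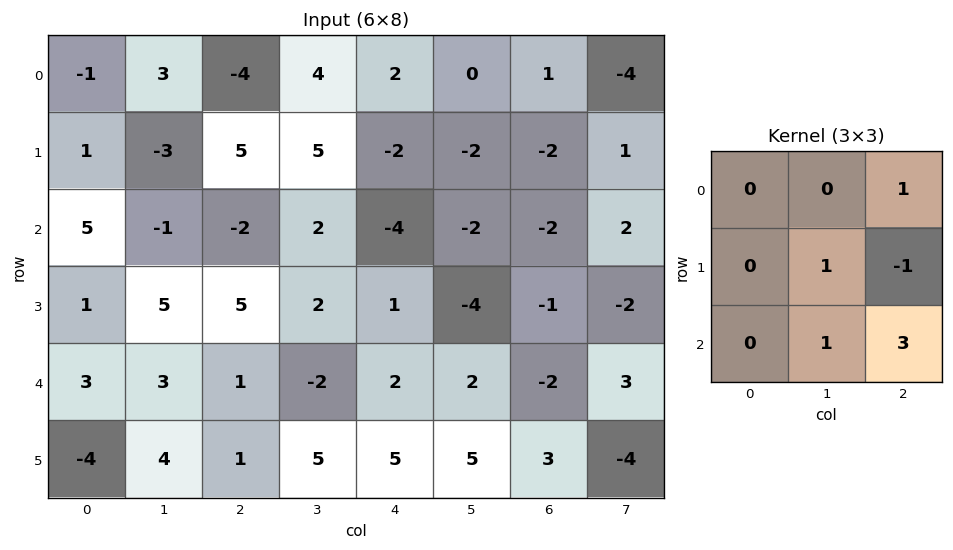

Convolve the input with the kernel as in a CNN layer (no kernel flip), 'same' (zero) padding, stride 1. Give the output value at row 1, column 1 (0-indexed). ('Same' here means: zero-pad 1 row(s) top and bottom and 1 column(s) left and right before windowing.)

The receptive field on the zero-padded input at this output position is [-1 3 -4 / 1 -3 5 / 5 -1 -2]. Elementwise product with the kernel and sum: -4·1 + -3·1 + 5·-1 + -1·1 + -2·3.

-19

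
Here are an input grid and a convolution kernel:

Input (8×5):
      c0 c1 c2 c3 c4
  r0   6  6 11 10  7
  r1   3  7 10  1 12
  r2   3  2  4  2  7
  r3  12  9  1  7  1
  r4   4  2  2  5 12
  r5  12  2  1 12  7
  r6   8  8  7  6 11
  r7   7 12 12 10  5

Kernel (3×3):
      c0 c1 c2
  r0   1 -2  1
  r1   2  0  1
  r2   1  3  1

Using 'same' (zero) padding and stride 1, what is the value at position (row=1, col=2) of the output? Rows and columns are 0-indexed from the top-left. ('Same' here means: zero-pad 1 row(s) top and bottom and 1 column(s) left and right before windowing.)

The receptive field on the zero-padded input at this output position is [6 11 10 / 7 10 1 / 2 4 2]. Elementwise product with the kernel and sum: 6·1 + 11·-2 + 10·1 + 7·2 + 1·1 + 2·1 + 4·3 + 2·1.

25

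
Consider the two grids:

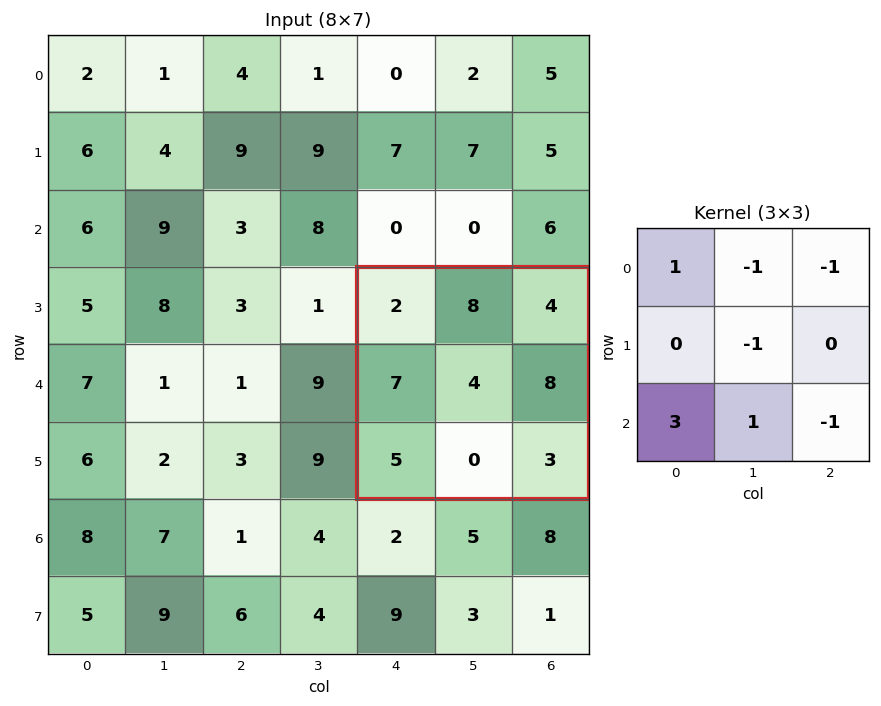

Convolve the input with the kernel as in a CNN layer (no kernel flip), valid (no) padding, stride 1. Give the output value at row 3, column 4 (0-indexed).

-2

The receptive field on the input at this output position is [2 8 4 / 7 4 8 / 5 0 3]. Elementwise product with the kernel and sum: 2·1 + 8·-1 + 4·-1 + 4·-1 + 5·3 + 0·1 + 3·-1.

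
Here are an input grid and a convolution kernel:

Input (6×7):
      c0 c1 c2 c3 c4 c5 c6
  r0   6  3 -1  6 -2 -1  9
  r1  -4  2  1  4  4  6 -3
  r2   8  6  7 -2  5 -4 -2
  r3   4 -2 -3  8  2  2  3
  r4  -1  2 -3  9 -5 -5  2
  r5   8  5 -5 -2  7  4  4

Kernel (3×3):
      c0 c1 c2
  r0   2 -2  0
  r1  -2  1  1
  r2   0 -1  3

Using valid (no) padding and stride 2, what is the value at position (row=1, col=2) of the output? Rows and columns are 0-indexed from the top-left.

The receptive field on the input at this output position is [5 -4 -2 / 2 2 3 / -5 -5 2]. Elementwise product with the kernel and sum: 5·2 + -4·-2 + 2·-2 + 2·1 + 3·1 + -5·-1 + 2·3.

30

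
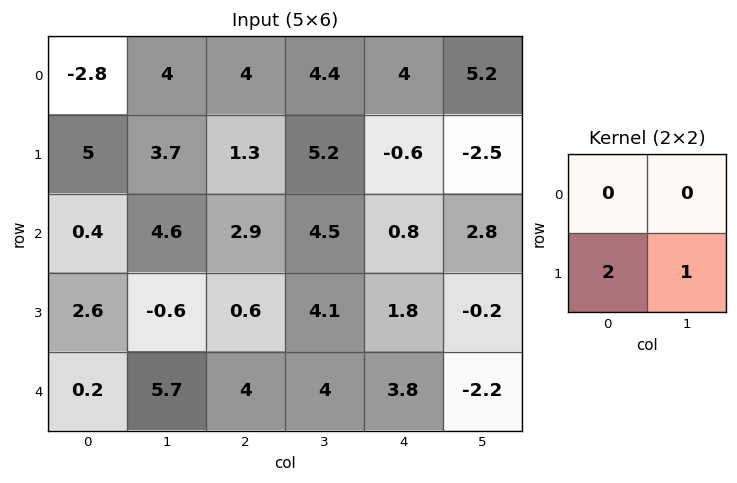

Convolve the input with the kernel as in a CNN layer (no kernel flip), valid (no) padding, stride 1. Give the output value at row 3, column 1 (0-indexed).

The receptive field on the input at this output position is [-0.6 0.6 / 5.7 4]. Elementwise product with the kernel and sum: 5.7·2 + 4·1.

15.4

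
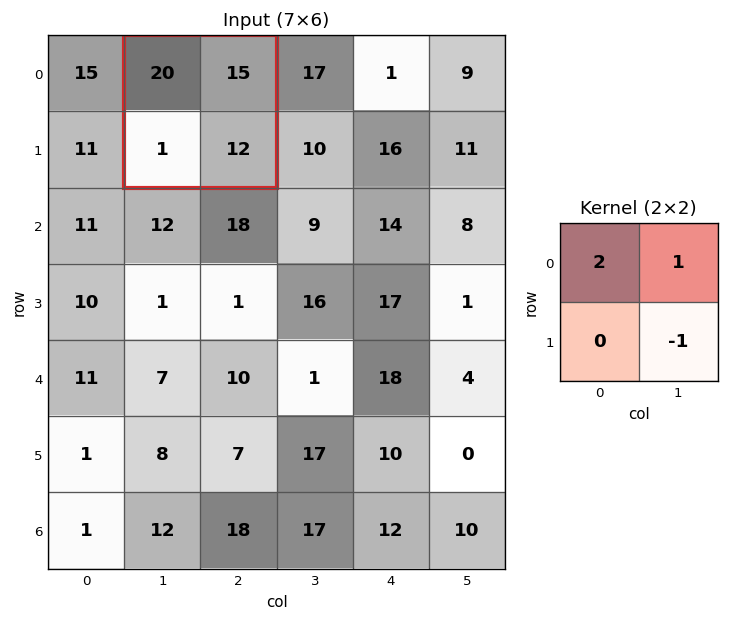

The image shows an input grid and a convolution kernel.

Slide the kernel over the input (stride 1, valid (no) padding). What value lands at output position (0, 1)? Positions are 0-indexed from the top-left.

The receptive field on the input at this output position is [20 15 / 1 12]. Elementwise product with the kernel and sum: 20·2 + 15·1 + 12·-1.

43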